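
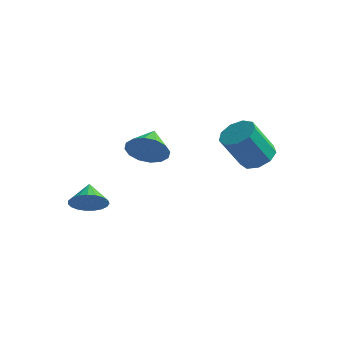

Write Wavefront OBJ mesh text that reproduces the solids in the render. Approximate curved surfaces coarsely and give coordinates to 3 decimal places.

v 1.431 4.171 1.585
v 2.187 4.245 1.967
v 1.444 3.704 3.538
v 0.689 3.629 3.155
v 1.896 4.747 2.003
v 1.153 4.206 3.574
v 1.387 4.979 1.842
v 0.645 4.438 3.413
v 0.9 4.833 1.562
v 0.157 4.292 3.132
v 0.661 4.377 1.291
v -0.082 3.836 2.862
v 0.782 3.825 1.158
v 0.04 3.283 2.729
v 1.208 3.434 1.225
v 0.465 2.892 2.796
v 1.738 3.388 1.46
v 0.995 2.846 3.03
v 2.124 3.708 1.753
v 1.382 3.167 3.324
v -2.866 2.65 1.826
v -2.383 2.98 1.053
v -3.074 3.91 2.234
v -2.862 2.95 0.903
v -3.341 2.839 1.002
v -3.694 2.678 1.321
v -3.825 2.509 1.775
v -3.699 2.378 2.243
v -3.35 2.32 2.6
v -2.871 2.351 2.749
v -2.392 2.461 2.65
v -2.039 2.623 2.331
v -1.908 2.791 1.877
v -2.034 2.922 1.409
v -3.804 -1.146 0.755
v -3.375 -1.354 1.435
v -4.156 -0.274 1.245
v -3.145 -1.163 1.261
v -3.03 -0.97 0.999
v -3.048 -0.806 0.696
v -3.197 -0.702 0.402
v -3.451 -0.674 0.17
v -3.766 -0.728 0.039
v -4.087 -0.854 0.032
v -4.359 -1.03 0.149
v -4.535 -1.227 0.372
v -4.585 -1.409 0.661
v -4.499 -1.546 0.966
v -4.294 -1.614 1.234
v -4.003 -1.6 1.42
v -3.678 -1.508 1.491
f 2 1 5
f 2 5 3
f 3 5 6
f 3 6 4
f 5 1 7
f 5 7 6
f 6 7 8
f 6 8 4
f 7 1 9
f 7 9 8
f 8 9 10
f 8 10 4
f 9 1 11
f 9 11 10
f 10 11 12
f 10 12 4
f 11 1 13
f 11 13 12
f 12 13 14
f 12 14 4
f 13 1 15
f 13 15 14
f 14 15 16
f 14 16 4
f 15 1 17
f 15 17 16
f 16 17 18
f 16 18 4
f 17 1 19
f 17 19 18
f 18 19 20
f 18 20 4
f 19 1 2
f 19 2 20
f 20 2 3
f 20 3 4
f 22 21 24
f 22 24 23
f 24 21 25
f 24 25 23
f 25 21 26
f 25 26 23
f 26 21 27
f 26 27 23
f 27 21 28
f 27 28 23
f 28 21 29
f 28 29 23
f 29 21 30
f 29 30 23
f 30 21 31
f 30 31 23
f 31 21 32
f 31 32 23
f 32 21 33
f 32 33 23
f 33 21 34
f 33 34 23
f 34 21 22
f 34 22 23
f 36 35 38
f 36 38 37
f 38 35 39
f 38 39 37
f 39 35 40
f 39 40 37
f 40 35 41
f 40 41 37
f 41 35 42
f 41 42 37
f 42 35 43
f 42 43 37
f 43 35 44
f 43 44 37
f 44 35 45
f 44 45 37
f 45 35 46
f 45 46 37
f 46 35 47
f 46 47 37
f 47 35 48
f 47 48 37
f 48 35 49
f 48 49 37
f 49 35 50
f 49 50 37
f 50 35 51
f 50 51 37
f 51 35 36
f 51 36 37



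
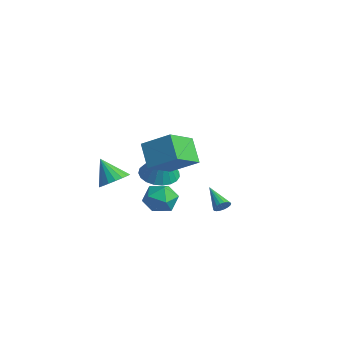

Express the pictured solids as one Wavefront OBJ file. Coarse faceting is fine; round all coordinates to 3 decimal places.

v 0.345 3.249 -3.158
v 0.61 3.211 -2.724
v -0.985 3.271 -2.342
v 0.595 3.435 -2.754
v 0.531 3.623 -2.864
v 0.429 3.737 -3.033
v 0.311 3.754 -3.226
v 0.2 3.671 -3.405
v 0.117 3.505 -3.536
v 0.079 3.288 -3.592
v 0.094 3.064 -3.561
v 0.159 2.876 -3.451
v 0.26 2.762 -3.283
v 0.378 2.745 -3.09
v 0.49 2.828 -2.91
v 0.573 2.994 -2.78
v 1.852 -1.074 2.882
v 2.472 -2.67 3.796
v 3.002 -0.118 3.773
v 3.621 -1.714 4.686
v 2.919 -1.306 1.754
v 3.538 -2.902 2.667
v 4.068 -0.35 2.644
v 4.688 -1.946 3.558
v 0.078 -0.326 0.083
v 1.067 -0.223 -0.252
v 0.762 -0.414 2.077
v 0.948 0.193 -0.193
v 0.678 0.519 -0.086
v 0.304 0.699 0.05
v -0.109 0.701 0.192
v -0.49 0.526 0.315
v -0.772 0.204 0.398
v -0.908 -0.21 0.426
v -0.873 -0.644 0.395
v -0.674 -1.023 0.31
v -0.345 -1.282 0.186
v 0.057 -1.375 0.044
v 0.463 -1.287 -0.091
v 0.802 -1.033 -0.197
v 1.016 -0.657 -0.254
v 1.217 -0.266 -2.084
v 1.502 -0.735 -1.237
v -0.342 -0.345 -1.603
v -0.057 -0.814 -0.756
v 0.177 0.157 -0.897
v 1.141 0.206 -1.195
v 0.019 -1.286 -1.645
v 0.983 -1.237 -1.943
v 0.762 -1.366 -0.966
v 0.86 -0.474 -0.504
v 0.3 -0.606 -2.336
v 0.398 0.286 -1.874
v -2.828 -1.327 -1.496
v -2.091 -1.654 -1.074
v -3.732 -1.673 -0.184
v -2.089 -1.262 -0.969
v -2.233 -0.884 -0.969
v -2.495 -0.593 -1.073
v -2.823 -0.448 -1.261
v -3.152 -0.477 -1.495
v -3.417 -0.674 -1.729
v -3.565 -1 -1.918
v -3.567 -1.392 -2.022
v -3.423 -1.77 -2.023
v -3.161 -2.061 -1.919
v -2.833 -2.206 -1.731
v -2.504 -2.177 -1.497
v -2.239 -1.98 -1.262
f 2 1 4
f 2 4 3
f 4 1 5
f 4 5 3
f 5 1 6
f 5 6 3
f 6 1 7
f 6 7 3
f 7 1 8
f 7 8 3
f 8 1 9
f 8 9 3
f 9 1 10
f 9 10 3
f 10 1 11
f 10 11 3
f 11 1 12
f 11 12 3
f 12 1 13
f 12 13 3
f 13 1 14
f 13 14 3
f 14 1 15
f 14 15 3
f 15 1 16
f 15 16 3
f 16 1 2
f 16 2 3
f 18 20 17
f 21 18 17
f 17 20 19
f 19 21 17
f 18 24 20
f 22 18 21
f 22 24 18
f 20 24 19
f 23 21 19
f 19 24 23
f 23 22 21
f 24 22 23
f 26 25 28
f 26 28 27
f 28 25 29
f 28 29 27
f 29 25 30
f 29 30 27
f 30 25 31
f 30 31 27
f 31 25 32
f 31 32 27
f 32 25 33
f 32 33 27
f 33 25 34
f 33 34 27
f 34 25 35
f 34 35 27
f 35 25 36
f 35 36 27
f 36 25 37
f 36 37 27
f 37 25 38
f 37 38 27
f 38 25 39
f 38 39 27
f 39 25 40
f 39 40 27
f 40 25 41
f 40 41 27
f 41 25 26
f 41 26 27
f 42 53 47
f 42 47 43
f 42 43 49
f 42 49 52
f 42 52 53
f 43 47 51
f 47 53 46
f 53 52 44
f 52 49 48
f 49 43 50
f 45 51 46
f 45 46 44
f 45 44 48
f 45 48 50
f 45 50 51
f 46 51 47
f 44 46 53
f 48 44 52
f 50 48 49
f 51 50 43
f 55 54 57
f 55 57 56
f 57 54 58
f 57 58 56
f 58 54 59
f 58 59 56
f 59 54 60
f 59 60 56
f 60 54 61
f 60 61 56
f 61 54 62
f 61 62 56
f 62 54 63
f 62 63 56
f 63 54 64
f 63 64 56
f 64 54 65
f 64 65 56
f 65 54 66
f 65 66 56
f 66 54 67
f 66 67 56
f 67 54 68
f 67 68 56
f 68 54 69
f 68 69 56
f 69 54 55
f 69 55 56



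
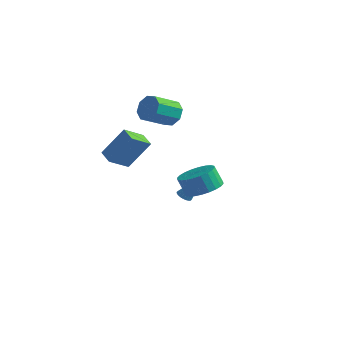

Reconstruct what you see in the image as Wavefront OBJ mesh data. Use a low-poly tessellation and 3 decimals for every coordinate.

v -2.124 2.547 1.493
v -1.348 2.532 2.023
v -1.96 1.059 2.877
v -2.736 1.073 2.347
v -1.875 2.922 2.318
v -2.487 1.449 3.173
v -2.549 3.092 2.129
v -3.16 1.619 2.984
v -2.973 2.943 1.568
v -3.585 1.47 2.423
v -2.9 2.561 0.963
v -3.512 1.088 1.817
v -2.373 2.171 0.667
v -2.985 0.698 1.522
v -1.7 2.001 0.856
v -2.311 0.528 1.711
v -1.275 2.15 1.417
v -1.887 0.677 2.272
v -4.188 -1.408 -0.619
v -3.201 -0.604 1.152
v -3.734 -0.179 -1.429
v -2.748 0.624 0.341
v -3.312 -1.904 -0.881
v -2.326 -1.101 0.889
v -2.859 -0.676 -1.692
v -1.872 0.128 0.079
v -0.561 1.52 -4.327
v -0.12 1.334 -4.501
v 0.361 2.12 -2.633
v -0.113 1.52 -4.571
v -0.175 1.707 -4.603
v -0.296 1.865 -4.594
v -0.457 1.97 -4.543
v -0.633 2.007 -4.46
v -0.799 1.97 -4.357
v -0.929 1.865 -4.249
v -1.003 1.707 -4.153
v -1.009 1.521 -4.083
v -0.948 1.334 -4.051
v -0.827 1.176 -4.061
v -0.666 1.071 -4.111
v -0.489 1.033 -4.194
v -0.323 1.07 -4.298
v -0.194 1.176 -4.405
v 4.07 -3.472 -0.169
v 5.009 -3.83 0.227
v 4.509 -3.927 1.324
v 3.57 -3.568 0.929
v 5.05 -3.415 0.282
v 4.55 -3.511 1.38
v 4.941 -3.008 0.269
v 4.442 -3.104 1.366
v 4.7 -2.671 0.189
v 4.201 -2.768 1.287
v 4.364 -2.457 0.054
v 3.864 -2.553 1.152
v 3.982 -2.397 -0.114
v 3.482 -2.493 0.984
v 3.614 -2.5 -0.291
v 3.114 -2.597 0.807
v 3.315 -2.752 -0.449
v 2.815 -2.849 0.649
v 3.131 -3.113 -0.564
v 2.631 -3.21 0.533
v 3.09 -3.529 -0.62
v 2.59 -3.625 0.478
v 3.198 -3.936 -0.606
v 2.699 -4.032 0.491
v 3.439 -4.272 -0.527
v 2.94 -4.369 0.571
v 3.776 -4.487 -0.392
v 3.276 -4.583 0.706
v 4.158 -4.547 -0.224
v 3.658 -4.643 0.874
v 4.526 -4.443 -0.047
v 4.026 -4.54 1.051
v 4.825 -4.191 0.111
v 4.325 -4.288 1.209
f 2 1 5
f 2 5 3
f 3 5 6
f 3 6 4
f 5 1 7
f 5 7 6
f 6 7 8
f 6 8 4
f 7 1 9
f 7 9 8
f 8 9 10
f 8 10 4
f 9 1 11
f 9 11 10
f 10 11 12
f 10 12 4
f 11 1 13
f 11 13 12
f 12 13 14
f 12 14 4
f 13 1 15
f 13 15 14
f 14 15 16
f 14 16 4
f 15 1 17
f 15 17 16
f 16 17 18
f 16 18 4
f 17 1 2
f 17 2 18
f 18 2 3
f 18 3 4
f 20 22 19
f 23 20 19
f 19 22 21
f 21 23 19
f 20 26 22
f 24 20 23
f 24 26 20
f 22 26 21
f 25 23 21
f 21 26 25
f 25 24 23
f 26 24 25
f 28 27 30
f 28 30 29
f 30 27 31
f 30 31 29
f 31 27 32
f 31 32 29
f 32 27 33
f 32 33 29
f 33 27 34
f 33 34 29
f 34 27 35
f 34 35 29
f 35 27 36
f 35 36 29
f 36 27 37
f 36 37 29
f 37 27 38
f 37 38 29
f 38 27 39
f 38 39 29
f 39 27 40
f 39 40 29
f 40 27 41
f 40 41 29
f 41 27 42
f 41 42 29
f 42 27 43
f 42 43 29
f 43 27 44
f 43 44 29
f 44 27 28
f 44 28 29
f 46 45 49
f 46 49 47
f 47 49 50
f 47 50 48
f 49 45 51
f 49 51 50
f 50 51 52
f 50 52 48
f 51 45 53
f 51 53 52
f 52 53 54
f 52 54 48
f 53 45 55
f 53 55 54
f 54 55 56
f 54 56 48
f 55 45 57
f 55 57 56
f 56 57 58
f 56 58 48
f 57 45 59
f 57 59 58
f 58 59 60
f 58 60 48
f 59 45 61
f 59 61 60
f 60 61 62
f 60 62 48
f 61 45 63
f 61 63 62
f 62 63 64
f 62 64 48
f 63 45 65
f 63 65 64
f 64 65 66
f 64 66 48
f 65 45 67
f 65 67 66
f 66 67 68
f 66 68 48
f 67 45 69
f 67 69 68
f 68 69 70
f 68 70 48
f 69 45 71
f 69 71 70
f 70 71 72
f 70 72 48
f 71 45 73
f 71 73 72
f 72 73 74
f 72 74 48
f 73 45 75
f 73 75 74
f 74 75 76
f 74 76 48
f 75 45 77
f 75 77 76
f 76 77 78
f 76 78 48
f 77 45 46
f 77 46 78
f 78 46 47
f 78 47 48



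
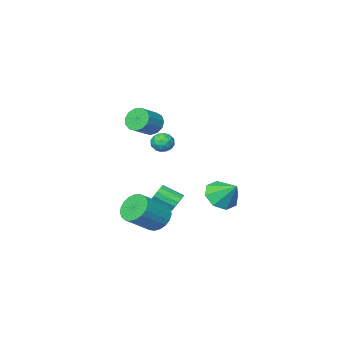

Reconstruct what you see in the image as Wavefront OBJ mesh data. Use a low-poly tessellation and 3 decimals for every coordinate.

v 0.501 0.127 -3.097
v 0.994 0.565 -3.767
v 2.493 0.611 -2.633
v 1.999 0.173 -1.963
v 0.837 0.865 -3.572
v 2.336 0.911 -2.438
v 0.622 1.038 -3.295
v 2.121 1.084 -2.161
v 0.386 1.053 -2.984
v 1.885 1.099 -1.849
v 0.17 0.908 -2.692
v 1.669 0.954 -1.558
v 0.011 0.628 -2.471
v 1.51 0.674 -1.336
v -0.063 0.261 -2.357
v 1.435 0.308 -1.223
v -0.04 -0.129 -2.372
v 1.458 -0.082 -1.238
v 0.077 -0.474 -2.512
v 1.575 -0.428 -1.378
v 0.267 -0.716 -2.753
v 1.765 -0.67 -1.619
v 0.497 -0.812 -3.054
v 1.996 -0.766 -1.92
v 0.728 -0.746 -3.362
v 2.227 -0.699 -2.228
v 0.92 -0.529 -3.624
v 2.419 -0.482 -2.49
v 1.039 -0.198 -3.796
v 2.538 -0.152 -2.661
v 1.066 0.189 -3.846
v 2.564 0.235 -2.712
v 0.224 1.063 2.17
v 0.788 1.106 2.515
v 0.172 0.014 2.385
v 0.736 0.057 2.73
v 0.184 0.341 2.961
v 0.216 0.989 2.829
v 0.744 0.131 2.071
v 0.776 0.779 1.939
v 1.109 0.53 2.454
v 0.764 0.66 3.004
v 0.196 0.46 1.896
v -0.149 0.59 2.446
v 0.51 1.176 2.324
v 0.45 -0.056 2.576
v 0.125 0.11 2.712
v 0.457 0.136 2.915
v 0.174 1.108 2.508
v 0.506 1.133 2.711
v 0.151 0.683 2.973
v 0.454 -0.013 2.189
v 0.786 0.012 2.392
v 0.503 0.984 1.985
v 0.835 1.01 2.188
v 0.809 0.437 1.927
v 1.031 0.863 2.49
v 1.001 0.247 2.617
v 1.005 0.29 2.23
v 1.024 0.671 2.152
v 0.828 0.939 2.814
v 0.797 0.323 2.94
v 0.473 0.49 3.076
v 0.492 0.871 2.998
v 1.017 0.601 2.778
v 0.163 0.797 1.96
v 0.132 0.181 2.086
v 0.468 0.249 1.902
v 0.487 0.63 1.824
v -0.041 0.873 2.283
v -0.071 0.257 2.41
v -0.064 0.449 2.748
v -0.045 0.83 2.67
v -0.057 0.519 2.122
v 0.493 -0.407 3.461
v 0.785 -0.091 2.835
v 1.879 0.203 3.492
v 1.587 -0.113 4.119
v 0.577 0.222 3.041
v 1.671 0.515 3.699
v 0.342 0.334 3.382
v 1.437 0.627 4.039
v 0.155 0.212 3.747
v 1.25 0.505 4.405
v 0.076 -0.107 4.022
v 1.17 0.186 4.679
v 0.129 -0.521 4.118
v 1.223 -0.228 4.776
v 0.297 -0.899 4.006
v 1.391 -0.605 4.664
v 0.528 -1.12 3.721
v 1.622 -0.827 4.379
v 0.747 -1.115 3.354
v 1.841 -0.822 4.011
v 0.886 -0.885 3.02
v 1.98 -0.592 3.678
v 0.9 -0.503 2.827
v 1.994 -0.21 3.484
v -2.363 1.773 -1.607
v -1.508 2.23 -1.956
v -2.537 2.887 -0.573
v -2.157 2.477 -2.33
v -2.926 2.312 -2.281
v -3.365 1.831 -1.838
v -3.218 1.316 -1.259
v -2.57 1.069 -0.884
v -1.8 1.235 -0.933
v -1.361 1.716 -1.377
v -1.251 -0.598 -2.78
v -0.96 -0.149 -2.488
v -0.218 -1.032 -1.868
v -0.509 -1.482 -2.16
v -1.228 -0.235 -2.291
v -0.486 -1.118 -1.67
v -1.503 -0.436 -2.249
v -0.761 -1.32 -1.628
v -1.698 -0.689 -2.375
v -0.956 -1.573 -1.755
v -1.751 -0.913 -2.631
v -1.009 -1.797 -2.01
v -1.646 -1.037 -2.933
v -0.904 -1.921 -2.313
v -1.415 -1.022 -3.187
v -0.673 -1.905 -2.567
v -1.132 -0.872 -3.312
v -0.39 -1.755 -2.692
v -0.887 -0.635 -3.268
v -0.145 -1.519 -2.648
v -0.757 -0.387 -3.069
v -0.015 -1.27 -2.449
v -0.784 -0.205 -2.779
v -0.043 -1.089 -2.158
f 2 1 5
f 2 5 3
f 3 5 6
f 3 6 4
f 5 1 7
f 5 7 6
f 6 7 8
f 6 8 4
f 7 1 9
f 7 9 8
f 8 9 10
f 8 10 4
f 9 1 11
f 9 11 10
f 10 11 12
f 10 12 4
f 11 1 13
f 11 13 12
f 12 13 14
f 12 14 4
f 13 1 15
f 13 15 14
f 14 15 16
f 14 16 4
f 15 1 17
f 15 17 16
f 16 17 18
f 16 18 4
f 17 1 19
f 17 19 18
f 18 19 20
f 18 20 4
f 19 1 21
f 19 21 20
f 20 21 22
f 20 22 4
f 21 1 23
f 21 23 22
f 22 23 24
f 22 24 4
f 23 1 25
f 23 25 24
f 24 25 26
f 24 26 4
f 25 1 27
f 25 27 26
f 26 27 28
f 26 28 4
f 27 1 29
f 27 29 28
f 28 29 30
f 28 30 4
f 29 1 31
f 29 31 30
f 30 31 32
f 30 32 4
f 31 1 2
f 31 2 32
f 32 2 3
f 32 3 4
f 33 70 49
f 70 44 73
f 49 73 38
f 70 73 49
f 33 49 45
f 49 38 50
f 45 50 34
f 49 50 45
f 33 45 54
f 45 34 55
f 54 55 40
f 45 55 54
f 33 54 66
f 54 40 69
f 66 69 43
f 54 69 66
f 33 66 70
f 66 43 74
f 70 74 44
f 66 74 70
f 34 50 61
f 50 38 64
f 61 64 42
f 50 64 61
f 38 73 51
f 73 44 72
f 51 72 37
f 73 72 51
f 44 74 71
f 74 43 67
f 71 67 35
f 74 67 71
f 43 69 68
f 69 40 56
f 68 56 39
f 69 56 68
f 40 55 60
f 55 34 57
f 60 57 41
f 55 57 60
f 36 62 48
f 62 42 63
f 48 63 37
f 62 63 48
f 36 48 46
f 48 37 47
f 46 47 35
f 48 47 46
f 36 46 53
f 46 35 52
f 53 52 39
f 46 52 53
f 36 53 58
f 53 39 59
f 58 59 41
f 53 59 58
f 36 58 62
f 58 41 65
f 62 65 42
f 58 65 62
f 37 63 51
f 63 42 64
f 51 64 38
f 63 64 51
f 35 47 71
f 47 37 72
f 71 72 44
f 47 72 71
f 39 52 68
f 52 35 67
f 68 67 43
f 52 67 68
f 41 59 60
f 59 39 56
f 60 56 40
f 59 56 60
f 42 65 61
f 65 41 57
f 61 57 34
f 65 57 61
f 76 75 79
f 76 79 77
f 77 79 80
f 77 80 78
f 79 75 81
f 79 81 80
f 80 81 82
f 80 82 78
f 81 75 83
f 81 83 82
f 82 83 84
f 82 84 78
f 83 75 85
f 83 85 84
f 84 85 86
f 84 86 78
f 85 75 87
f 85 87 86
f 86 87 88
f 86 88 78
f 87 75 89
f 87 89 88
f 88 89 90
f 88 90 78
f 89 75 91
f 89 91 90
f 90 91 92
f 90 92 78
f 91 75 93
f 91 93 92
f 92 93 94
f 92 94 78
f 93 75 95
f 93 95 94
f 94 95 96
f 94 96 78
f 95 75 97
f 95 97 96
f 96 97 98
f 96 98 78
f 97 75 76
f 97 76 98
f 98 76 77
f 98 77 78
f 100 99 102
f 100 102 101
f 102 99 103
f 102 103 101
f 103 99 104
f 103 104 101
f 104 99 105
f 104 105 101
f 105 99 106
f 105 106 101
f 106 99 107
f 106 107 101
f 107 99 108
f 107 108 101
f 108 99 100
f 108 100 101
f 110 109 113
f 110 113 111
f 111 113 114
f 111 114 112
f 113 109 115
f 113 115 114
f 114 115 116
f 114 116 112
f 115 109 117
f 115 117 116
f 116 117 118
f 116 118 112
f 117 109 119
f 117 119 118
f 118 119 120
f 118 120 112
f 119 109 121
f 119 121 120
f 120 121 122
f 120 122 112
f 121 109 123
f 121 123 122
f 122 123 124
f 122 124 112
f 123 109 125
f 123 125 124
f 124 125 126
f 124 126 112
f 125 109 127
f 125 127 126
f 126 127 128
f 126 128 112
f 127 109 129
f 127 129 128
f 128 129 130
f 128 130 112
f 129 109 131
f 129 131 130
f 130 131 132
f 130 132 112
f 131 109 110
f 131 110 132
f 132 110 111
f 132 111 112



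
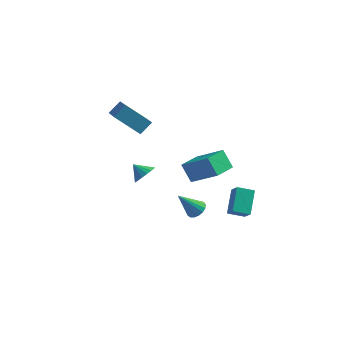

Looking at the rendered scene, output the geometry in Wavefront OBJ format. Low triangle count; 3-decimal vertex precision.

v -3.031 1.063 2.356
v -2.222 -0.421 3.179
v -4.605 0.929 3.662
v -3.797 -0.556 4.484
v -2.523 1.716 3.036
v -1.715 0.231 3.858
v -4.098 1.581 4.341
v -3.289 0.097 5.164
v 0.99 -2.931 2.928
v 2.671 -3.389 4.205
v 1.517 -1.54 2.734
v 3.198 -1.999 4.01
v 1.682 -3.341 1.87
v 3.363 -3.8 3.146
v 2.209 -1.951 1.675
v 3.89 -2.409 2.952
v 3.141 0.813 -3.651
v 3.036 2.231 -2.53
v 2.646 1.407 -4.447
v 2.541 2.824 -3.327
v 4.159 1.176 -4.013
v 4.054 2.593 -2.893
v 3.664 1.769 -4.81
v 3.559 3.187 -3.689
v -3.149 3.374 -3.581
v -2.677 3.192 -2.91
v -3.991 3.626 -2.919
v -2.609 3.583 -2.973
v -2.664 3.927 -3.174
v -2.831 4.144 -3.469
v -3.071 4.184 -3.789
v -3.328 4.039 -4.062
v -3.545 3.742 -4.224
v -3.671 3.36 -4.239
v -3.677 2.982 -4.103
v -3.562 2.693 -3.848
v -3.353 2.561 -3.531
v -3.097 2.615 -3.226
v -2.853 2.842 -3.002
v 1.273 -0.644 -2.772
v 1.785 -1.068 -2.588
v 0.287 -1.196 -1.308
v 1.857 -0.786 -2.433
v 1.795 -0.471 -2.356
v 1.614 -0.195 -2.373
v 1.355 -0.023 -2.483
v 1.077 0.008 -2.658
v 0.844 -0.111 -2.86
v 0.709 -0.351 -3.042
v 0.704 -0.659 -3.162
v 0.829 -0.963 -3.192
v 1.055 -1.194 -3.127
v 1.332 -1.299 -2.98
v 1.595 -1.254 -2.786
f 2 4 1
f 5 2 1
f 1 4 3
f 3 5 1
f 2 8 4
f 6 2 5
f 6 8 2
f 4 8 3
f 7 5 3
f 3 8 7
f 7 6 5
f 8 6 7
f 10 12 9
f 13 10 9
f 9 12 11
f 11 13 9
f 10 16 12
f 14 10 13
f 14 16 10
f 12 16 11
f 15 13 11
f 11 16 15
f 15 14 13
f 16 14 15
f 18 20 17
f 21 18 17
f 17 20 19
f 19 21 17
f 18 24 20
f 22 18 21
f 22 24 18
f 20 24 19
f 23 21 19
f 19 24 23
f 23 22 21
f 24 22 23
f 26 25 28
f 26 28 27
f 28 25 29
f 28 29 27
f 29 25 30
f 29 30 27
f 30 25 31
f 30 31 27
f 31 25 32
f 31 32 27
f 32 25 33
f 32 33 27
f 33 25 34
f 33 34 27
f 34 25 35
f 34 35 27
f 35 25 36
f 35 36 27
f 36 25 37
f 36 37 27
f 37 25 38
f 37 38 27
f 38 25 39
f 38 39 27
f 39 25 26
f 39 26 27
f 41 40 43
f 41 43 42
f 43 40 44
f 43 44 42
f 44 40 45
f 44 45 42
f 45 40 46
f 45 46 42
f 46 40 47
f 46 47 42
f 47 40 48
f 47 48 42
f 48 40 49
f 48 49 42
f 49 40 50
f 49 50 42
f 50 40 51
f 50 51 42
f 51 40 52
f 51 52 42
f 52 40 53
f 52 53 42
f 53 40 54
f 53 54 42
f 54 40 41
f 54 41 42



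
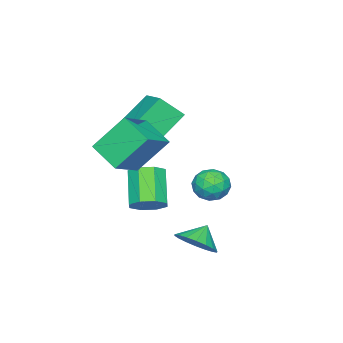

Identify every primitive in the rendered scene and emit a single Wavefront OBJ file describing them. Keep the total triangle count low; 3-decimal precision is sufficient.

v 3.507 2.16 -0.982
v 4.204 2.158 -0.292
v 2.773 2.26 -0.238
v 4.164 2.581 -0.388
v 3.994 2.921 -0.602
v 3.728 3.111 -0.891
v 3.418 3.112 -1.197
v 3.126 2.925 -1.461
v 2.909 2.586 -1.63
v 2.811 2.163 -1.671
v 2.851 1.74 -1.575
v 3.021 1.399 -1.361
v 3.287 1.21 -1.073
v 3.597 1.209 -0.766
v 3.889 1.396 -0.502
v 4.106 1.734 -0.333
v 1.872 -1.158 -0.513
v 2.537 -1.14 0.032
v 1.453 -1.904 1.379
v 0.788 -1.922 0.833
v 2.177 -0.589 0.055
v 1.093 -1.353 1.402
v 1.639 -0.372 -0.255
v 0.555 -1.135 1.092
v 1.237 -0.615 -0.716
v 0.153 -1.379 0.63
v 1.207 -1.176 -1.059
v 0.123 -1.94 0.288
v 1.567 -1.727 -1.082
v 0.483 -2.491 0.265
v 2.105 -1.945 -0.772
v 1.021 -2.708 0.575
v 2.507 -1.701 -0.31
v 1.423 -2.465 1.036
v -1.255 -2.005 3.588
v -0.68 -2.862 4.564
v -0.183 -0.646 4.151
v 0.392 -1.503 5.126
v 0.228 -2.597 2.194
v 0.803 -3.454 3.169
v 1.3 -1.238 2.756
v 1.875 -2.095 3.732
v -1.153 0.527 -1.032
v -0.515 0.537 -0.392
v -1.925 -0.437 -0.248
v -1.287 -0.427 0.392
v -1.804 0.302 0.258
v -1.327 0.898 -0.226
v -1.113 -0.798 -0.414
v -0.636 -0.202 -0.898
v -0.49 -0.282 -0.01
v -0.917 0.398 0.406
v -1.523 -0.298 -1.046
v -1.95 0.382 -0.63
v -0.766 0.617 -0.781
v -1.674 -0.517 0.141
v -1.978 -0.088 0.062
v -1.603 -0.082 0.439
v -1.243 0.829 -0.683
v -0.868 0.835 -0.307
v -1.626 0.697 0.075
v -1.572 -0.735 -0.333
v -1.197 -0.729 0.043
v -0.837 0.182 -1.079
v -0.462 0.188 -0.702
v -0.814 -0.597 -0.715
v -0.376 0.141 -0.18
v -0.83 -0.426 0.281
v -0.728 -0.644 -0.193
v -0.448 -0.294 -0.478
v -0.627 0.541 0.064
v -1.081 -0.026 0.525
v -1.385 0.403 0.447
v -1.105 0.753 0.162
v -0.613 0.059 0.289
v -1.359 0.126 -1.165
v -1.813 -0.441 -0.704
v -1.335 -0.653 -0.802
v -1.055 -0.303 -1.087
v -1.61 0.526 -0.921
v -2.064 -0.041 -0.46
v -1.992 0.394 -0.162
v -1.712 0.744 -0.447
v -1.827 0.041 -0.929
v 2.261 0.146 3.757
v 1.866 -1.227 4.476
v 3.814 0.109 4.54
v 3.419 -1.264 5.26
v 3.041 -0.916 2.16
v 2.646 -2.289 2.88
v 4.594 -0.953 2.944
v 4.199 -2.326 3.663
f 2 1 4
f 2 4 3
f 4 1 5
f 4 5 3
f 5 1 6
f 5 6 3
f 6 1 7
f 6 7 3
f 7 1 8
f 7 8 3
f 8 1 9
f 8 9 3
f 9 1 10
f 9 10 3
f 10 1 11
f 10 11 3
f 11 1 12
f 11 12 3
f 12 1 13
f 12 13 3
f 13 1 14
f 13 14 3
f 14 1 15
f 14 15 3
f 15 1 16
f 15 16 3
f 16 1 2
f 16 2 3
f 18 17 21
f 18 21 19
f 19 21 22
f 19 22 20
f 21 17 23
f 21 23 22
f 22 23 24
f 22 24 20
f 23 17 25
f 23 25 24
f 24 25 26
f 24 26 20
f 25 17 27
f 25 27 26
f 26 27 28
f 26 28 20
f 27 17 29
f 27 29 28
f 28 29 30
f 28 30 20
f 29 17 31
f 29 31 30
f 30 31 32
f 30 32 20
f 31 17 33
f 31 33 32
f 32 33 34
f 32 34 20
f 33 17 18
f 33 18 34
f 34 18 19
f 34 19 20
f 36 38 35
f 39 36 35
f 35 38 37
f 37 39 35
f 36 42 38
f 40 36 39
f 40 42 36
f 38 42 37
f 41 39 37
f 37 42 41
f 41 40 39
f 42 40 41
f 43 80 59
f 80 54 83
f 59 83 48
f 80 83 59
f 43 59 55
f 59 48 60
f 55 60 44
f 59 60 55
f 43 55 64
f 55 44 65
f 64 65 50
f 55 65 64
f 43 64 76
f 64 50 79
f 76 79 53
f 64 79 76
f 43 76 80
f 76 53 84
f 80 84 54
f 76 84 80
f 44 60 71
f 60 48 74
f 71 74 52
f 60 74 71
f 48 83 61
f 83 54 82
f 61 82 47
f 83 82 61
f 54 84 81
f 84 53 77
f 81 77 45
f 84 77 81
f 53 79 78
f 79 50 66
f 78 66 49
f 79 66 78
f 50 65 70
f 65 44 67
f 70 67 51
f 65 67 70
f 46 72 58
f 72 52 73
f 58 73 47
f 72 73 58
f 46 58 56
f 58 47 57
f 56 57 45
f 58 57 56
f 46 56 63
f 56 45 62
f 63 62 49
f 56 62 63
f 46 63 68
f 63 49 69
f 68 69 51
f 63 69 68
f 46 68 72
f 68 51 75
f 72 75 52
f 68 75 72
f 47 73 61
f 73 52 74
f 61 74 48
f 73 74 61
f 45 57 81
f 57 47 82
f 81 82 54
f 57 82 81
f 49 62 78
f 62 45 77
f 78 77 53
f 62 77 78
f 51 69 70
f 69 49 66
f 70 66 50
f 69 66 70
f 52 75 71
f 75 51 67
f 71 67 44
f 75 67 71
f 86 88 85
f 89 86 85
f 85 88 87
f 87 89 85
f 86 92 88
f 90 86 89
f 90 92 86
f 88 92 87
f 91 89 87
f 87 92 91
f 91 90 89
f 92 90 91



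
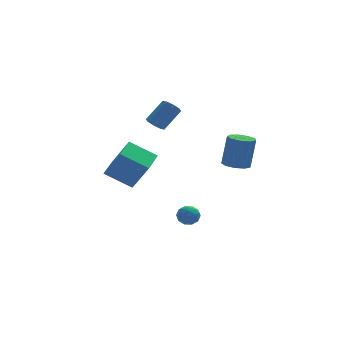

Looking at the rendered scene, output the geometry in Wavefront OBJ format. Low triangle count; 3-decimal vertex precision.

v 0.581 -3.589 2.192
v 1.25 -4.02 2.11
v 1.608 -3.822 4.007
v 0.939 -3.391 4.088
v 1.359 -3.489 2.034
v 1.717 -3.291 3.931
v 1.103 -3.005 2.032
v 1.462 -2.807 3.928
v 0.604 -2.794 2.104
v 0.962 -2.596 4.001
v 0.093 -2.955 2.218
v 0.452 -2.757 4.114
v -0.189 -3.413 2.319
v 0.169 -3.215 4.215
v -0.111 -3.953 2.361
v 0.247 -3.755 4.257
v 0.29 -4.323 2.323
v 0.649 -4.125 4.22
v 0.828 -4.349 2.225
v 1.187 -4.151 4.121
v -1.693 -0.827 -2.161
v -1.012 -1.004 -2.181
v -1.948 -1.736 -2.799
v -1.267 -1.913 -2.819
v -1.626 -1.963 -2.215
v -1.469 -1.401 -1.821
v -1.491 -1.339 -3.159
v -1.334 -0.777 -2.765
v -0.887 -1.32 -2.798
v -0.97 -1.706 -2.214
v -1.99 -1.034 -2.766
v -2.073 -1.42 -2.182
v -1.33 -0.835 -2.115
v -1.63 -1.905 -2.865
v -1.841 -1.934 -2.51
v -1.44 -2.038 -2.522
v -1.599 -1.069 -1.903
v -1.198 -1.173 -1.915
v -1.559 -1.737 -1.935
v -1.762 -1.567 -3.065
v -1.361 -1.671 -3.077
v -1.52 -0.702 -2.458
v -1.119 -0.806 -2.47
v -1.401 -1.003 -3.045
v -0.856 -1.125 -2.489
v -1.006 -1.66 -2.864
v -1.138 -1.323 -3.064
v -1.046 -0.992 -2.833
v -0.905 -1.352 -2.146
v -1.055 -1.887 -2.521
v -1.266 -1.916 -2.166
v -1.174 -1.586 -1.935
v -0.832 -1.538 -2.509
v -1.905 -0.853 -2.459
v -2.055 -1.388 -2.834
v -1.786 -1.154 -3.045
v -1.694 -0.824 -2.814
v -1.954 -1.08 -2.116
v -2.104 -1.615 -2.491
v -1.914 -1.748 -2.147
v -1.822 -1.417 -1.916
v -2.128 -1.202 -2.471
v -3.722 2.731 -1.957
v -5.238 3.444 -0.979
v -2.85 4.265 -1.725
v -4.366 4.978 -0.747
v -2.914 2.002 -0.173
v -4.43 2.715 0.805
v -2.042 3.536 0.059
v -3.558 4.249 1.037
v -2.231 3.36 2.659
v -1.868 3.599 2.189
v -0.746 4.139 3.332
v -1.109 3.9 3.801
v -2.195 3.923 2.357
v -1.073 4.463 3.499
v -2.543 3.917 2.702
v -1.421 4.457 3.844
v -2.708 3.585 3.021
v -1.586 4.125 4.164
v -2.594 3.121 3.128
v -1.472 3.661 4.271
v -2.267 2.797 2.961
v -1.145 3.337 4.103
v -1.919 2.803 2.616
v -0.797 3.343 3.758
v -1.754 3.135 2.296
v -0.632 3.675 3.439
f 2 1 5
f 2 5 3
f 3 5 6
f 3 6 4
f 5 1 7
f 5 7 6
f 6 7 8
f 6 8 4
f 7 1 9
f 7 9 8
f 8 9 10
f 8 10 4
f 9 1 11
f 9 11 10
f 10 11 12
f 10 12 4
f 11 1 13
f 11 13 12
f 12 13 14
f 12 14 4
f 13 1 15
f 13 15 14
f 14 15 16
f 14 16 4
f 15 1 17
f 15 17 16
f 16 17 18
f 16 18 4
f 17 1 19
f 17 19 18
f 18 19 20
f 18 20 4
f 19 1 2
f 19 2 20
f 20 2 3
f 20 3 4
f 21 58 37
f 58 32 61
f 37 61 26
f 58 61 37
f 21 37 33
f 37 26 38
f 33 38 22
f 37 38 33
f 21 33 42
f 33 22 43
f 42 43 28
f 33 43 42
f 21 42 54
f 42 28 57
f 54 57 31
f 42 57 54
f 21 54 58
f 54 31 62
f 58 62 32
f 54 62 58
f 22 38 49
f 38 26 52
f 49 52 30
f 38 52 49
f 26 61 39
f 61 32 60
f 39 60 25
f 61 60 39
f 32 62 59
f 62 31 55
f 59 55 23
f 62 55 59
f 31 57 56
f 57 28 44
f 56 44 27
f 57 44 56
f 28 43 48
f 43 22 45
f 48 45 29
f 43 45 48
f 24 50 36
f 50 30 51
f 36 51 25
f 50 51 36
f 24 36 34
f 36 25 35
f 34 35 23
f 36 35 34
f 24 34 41
f 34 23 40
f 41 40 27
f 34 40 41
f 24 41 46
f 41 27 47
f 46 47 29
f 41 47 46
f 24 46 50
f 46 29 53
f 50 53 30
f 46 53 50
f 25 51 39
f 51 30 52
f 39 52 26
f 51 52 39
f 23 35 59
f 35 25 60
f 59 60 32
f 35 60 59
f 27 40 56
f 40 23 55
f 56 55 31
f 40 55 56
f 29 47 48
f 47 27 44
f 48 44 28
f 47 44 48
f 30 53 49
f 53 29 45
f 49 45 22
f 53 45 49
f 64 66 63
f 67 64 63
f 63 66 65
f 65 67 63
f 64 70 66
f 68 64 67
f 68 70 64
f 66 70 65
f 69 67 65
f 65 70 69
f 69 68 67
f 70 68 69
f 72 71 75
f 72 75 73
f 73 75 76
f 73 76 74
f 75 71 77
f 75 77 76
f 76 77 78
f 76 78 74
f 77 71 79
f 77 79 78
f 78 79 80
f 78 80 74
f 79 71 81
f 79 81 80
f 80 81 82
f 80 82 74
f 81 71 83
f 81 83 82
f 82 83 84
f 82 84 74
f 83 71 85
f 83 85 84
f 84 85 86
f 84 86 74
f 85 71 87
f 85 87 86
f 86 87 88
f 86 88 74
f 87 71 72
f 87 72 88
f 88 72 73
f 88 73 74



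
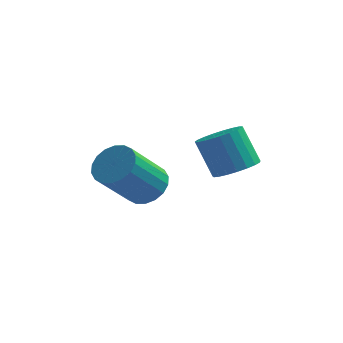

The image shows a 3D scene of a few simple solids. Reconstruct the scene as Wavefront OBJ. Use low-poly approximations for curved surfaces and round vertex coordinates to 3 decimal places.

v 1.216 -0.022 -2.819
v 1.78 0.568 -2.744
v 1.129 1.032 -1.487
v 0.564 0.442 -1.561
v 1.538 0.724 -2.927
v 0.887 1.188 -1.67
v 1.24 0.751 -3.091
v 0.589 1.215 -1.834
v 0.938 0.644 -3.208
v 0.287 1.108 -1.951
v 0.684 0.422 -3.258
v 0.033 0.886 -2.001
v 0.522 0.123 -3.232
v -0.129 0.587 -1.974
v 0.48 -0.201 -3.134
v -0.171 0.263 -1.877
v 0.565 -0.494 -2.982
v -0.086 -0.03 -1.724
v 0.763 -0.705 -2.801
v 0.111 -0.241 -1.544
v 1.038 -0.799 -2.624
v 0.387 -0.335 -1.367
v 1.345 -0.758 -2.48
v 0.693 -0.294 -1.223
v 1.629 -0.59 -2.395
v 0.978 -0.126 -1.138
v 1.842 -0.323 -2.383
v 1.19 0.141 -1.126
v 1.946 -0.005 -2.446
v 1.295 0.459 -1.189
v 1.924 0.31 -2.574
v 1.273 0.774 -1.317
v -1.757 0.348 -4.131
v -1.235 0.716 -3.586
v -2.101 -0.279 -2.084
v -2.623 -0.648 -2.629
v -1.524 0.952 -3.597
v -2.39 -0.043 -2.094
v -1.86 1.069 -3.713
v -2.726 0.073 -2.21
v -2.175 1.043 -3.912
v -3.041 0.047 -2.409
v -2.408 0.879 -4.155
v -3.274 -0.117 -2.652
v -2.511 0.61 -4.393
v -3.377 -0.386 -2.89
v -2.465 0.289 -4.579
v -3.332 -0.707 -3.076
v -2.279 -0.021 -4.676
v -3.145 -1.016 -3.174
v -1.99 -0.257 -4.666
v -2.856 -1.252 -3.163
v -1.654 -0.373 -4.55
v -2.52 -1.369 -3.047
v -1.339 -0.347 -4.351
v -2.205 -1.343 -2.848
v -1.106 -0.183 -4.108
v -1.972 -1.179 -2.605
v -1.003 0.086 -3.87
v -1.869 -0.91 -2.367
v -1.048 0.407 -3.684
v -1.915 -0.589 -2.181
f 2 1 5
f 2 5 3
f 3 5 6
f 3 6 4
f 5 1 7
f 5 7 6
f 6 7 8
f 6 8 4
f 7 1 9
f 7 9 8
f 8 9 10
f 8 10 4
f 9 1 11
f 9 11 10
f 10 11 12
f 10 12 4
f 11 1 13
f 11 13 12
f 12 13 14
f 12 14 4
f 13 1 15
f 13 15 14
f 14 15 16
f 14 16 4
f 15 1 17
f 15 17 16
f 16 17 18
f 16 18 4
f 17 1 19
f 17 19 18
f 18 19 20
f 18 20 4
f 19 1 21
f 19 21 20
f 20 21 22
f 20 22 4
f 21 1 23
f 21 23 22
f 22 23 24
f 22 24 4
f 23 1 25
f 23 25 24
f 24 25 26
f 24 26 4
f 25 1 27
f 25 27 26
f 26 27 28
f 26 28 4
f 27 1 29
f 27 29 28
f 28 29 30
f 28 30 4
f 29 1 31
f 29 31 30
f 30 31 32
f 30 32 4
f 31 1 2
f 31 2 32
f 32 2 3
f 32 3 4
f 34 33 37
f 34 37 35
f 35 37 38
f 35 38 36
f 37 33 39
f 37 39 38
f 38 39 40
f 38 40 36
f 39 33 41
f 39 41 40
f 40 41 42
f 40 42 36
f 41 33 43
f 41 43 42
f 42 43 44
f 42 44 36
f 43 33 45
f 43 45 44
f 44 45 46
f 44 46 36
f 45 33 47
f 45 47 46
f 46 47 48
f 46 48 36
f 47 33 49
f 47 49 48
f 48 49 50
f 48 50 36
f 49 33 51
f 49 51 50
f 50 51 52
f 50 52 36
f 51 33 53
f 51 53 52
f 52 53 54
f 52 54 36
f 53 33 55
f 53 55 54
f 54 55 56
f 54 56 36
f 55 33 57
f 55 57 56
f 56 57 58
f 56 58 36
f 57 33 59
f 57 59 58
f 58 59 60
f 58 60 36
f 59 33 61
f 59 61 60
f 60 61 62
f 60 62 36
f 61 33 34
f 61 34 62
f 62 34 35
f 62 35 36



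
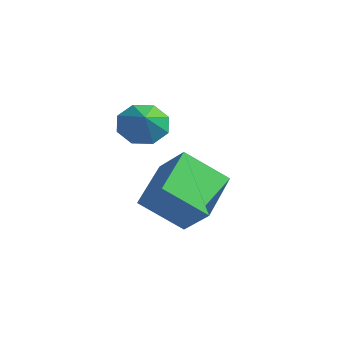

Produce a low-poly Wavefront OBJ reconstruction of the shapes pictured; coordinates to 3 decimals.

v -2.747 0.285 -1.523
v -3.66 1.894 -0.593
v -3.838 0.189 -2.426
v -4.751 1.797 -1.497
v -1.889 1.443 -2.683
v -2.802 3.051 -1.754
v -2.98 1.346 -3.587
v -3.893 2.955 -2.657
v -3.693 0.312 0.901
v -3.1 0.833 0.588
v -2.947 -0.192 1.479
v -3.369 1.062 1.135
v -3.828 0.851 1.544
v -4.208 0.324 1.577
v -4.287 -0.21 1.214
v -4.018 -0.438 0.667
v -3.559 -0.227 0.258
v -3.178 0.299 0.225
f 2 4 1
f 5 2 1
f 1 4 3
f 3 5 1
f 2 8 4
f 6 2 5
f 6 8 2
f 4 8 3
f 7 5 3
f 3 8 7
f 7 6 5
f 8 6 7
f 10 9 12
f 10 12 11
f 12 9 13
f 12 13 11
f 13 9 14
f 13 14 11
f 14 9 15
f 14 15 11
f 15 9 16
f 15 16 11
f 16 9 17
f 16 17 11
f 17 9 18
f 17 18 11
f 18 9 10
f 18 10 11



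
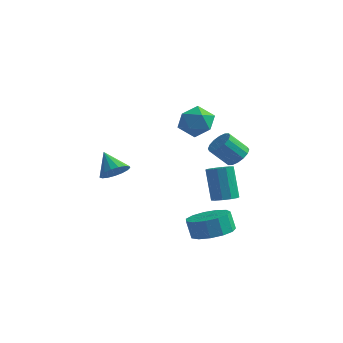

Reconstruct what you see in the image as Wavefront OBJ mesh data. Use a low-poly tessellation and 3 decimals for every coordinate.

v -2.599 0.873 -0.988
v -2.117 1.515 -0.822
v -3.541 1.327 -0.012
v -2.352 1.645 -1.108
v -2.643 1.598 -1.368
v -2.924 1.385 -1.54
v -3.13 1.055 -1.585
v -3.216 0.683 -1.494
v -3.159 0.354 -1.287
v -2.975 0.144 -1.011
v -2.704 0.102 -0.73
v -2.41 0.235 -0.508
v -2.158 0.515 -0.396
v -2.008 0.877 -0.419
v -1.993 1.238 -0.573
v 3.521 -0.105 -3.09
v 4.399 0.506 -2.833
v 4.057 0.576 -1.832
v 3.179 -0.035 -2.09
v 3.957 0.902 -3.012
v 3.615 0.972 -2.011
v 3.376 0.978 -3.216
v 3.034 1.048 -2.215
v 2.842 0.711 -3.38
v 2.5 0.781 -2.379
v 2.523 0.184 -3.452
v 2.181 0.254 -2.451
v 2.521 -0.434 -3.409
v 2.179 -0.364 -2.408
v 2.836 -0.948 -3.265
v 2.494 -0.878 -2.264
v 3.369 -1.194 -3.066
v 3.027 -1.124 -2.065
v 3.95 -1.095 -2.874
v 3.608 -1.024 -1.874
v 4.395 -0.681 -2.751
v 4.053 -0.611 -1.751
v 4.562 -0.084 -2.736
v 4.22 -0.014 -1.735
v 2.899 2.13 -1.954
v 3.555 2.187 -1.746
v 2.956 2.668 0.003
v 2.301 2.61 -0.206
v 3.429 2.567 -1.893
v 2.83 3.048 -0.144
v 3.102 2.78 -2.064
v 2.503 3.261 -0.315
v 2.697 2.744 -2.193
v 2.098 3.225 -0.444
v 2.369 2.474 -2.231
v 1.77 2.955 -0.482
v 2.244 2.072 -2.163
v 1.645 2.553 -0.414
v 2.37 1.692 -2.016
v 1.771 2.173 -0.267
v 2.697 1.479 -1.845
v 2.098 1.96 -0.096
v 3.102 1.515 -1.716
v 2.503 1.996 0.033
v 3.43 1.785 -1.678
v 2.831 2.266 0.071
v 0.065 3.642 1.606
v 0.434 4.212 2.381
v 0.786 2.288 2.259
v 1.155 2.858 3.034
v 0.143 2.678 2.964
v -0.303 3.514 2.56
v 1.523 2.986 2.08
v 1.077 3.822 1.676
v 1.335 3.807 2.674
v 0.482 3.616 3.22
v 0.738 2.884 1.42
v -0.115 2.693 1.966
v 3.247 2.729 0.789
v 3.843 2.583 1.166
v 3.088 2.046 2.149
v 2.493 2.191 1.771
v 3.741 2.924 1.275
v 2.986 2.387 2.257
v 3.507 3.214 1.253
v 2.752 2.677 2.236
v 3.203 3.373 1.107
v 2.449 2.836 2.09
v 2.911 3.359 0.876
v 2.157 2.822 1.858
v 2.709 3.177 0.621
v 1.955 2.64 1.603
v 2.652 2.874 0.411
v 1.897 2.337 1.394
v 2.754 2.533 0.303
v 1.999 1.996 1.285
v 2.988 2.243 0.324
v 2.233 1.706 1.307
v 3.291 2.084 0.47
v 2.537 1.547 1.453
v 3.583 2.098 0.702
v 2.829 1.561 1.684
v 3.785 2.28 0.957
v 3.031 1.743 1.939
f 2 1 4
f 2 4 3
f 4 1 5
f 4 5 3
f 5 1 6
f 5 6 3
f 6 1 7
f 6 7 3
f 7 1 8
f 7 8 3
f 8 1 9
f 8 9 3
f 9 1 10
f 9 10 3
f 10 1 11
f 10 11 3
f 11 1 12
f 11 12 3
f 12 1 13
f 12 13 3
f 13 1 14
f 13 14 3
f 14 1 15
f 14 15 3
f 15 1 2
f 15 2 3
f 17 16 20
f 17 20 18
f 18 20 21
f 18 21 19
f 20 16 22
f 20 22 21
f 21 22 23
f 21 23 19
f 22 16 24
f 22 24 23
f 23 24 25
f 23 25 19
f 24 16 26
f 24 26 25
f 25 26 27
f 25 27 19
f 26 16 28
f 26 28 27
f 27 28 29
f 27 29 19
f 28 16 30
f 28 30 29
f 29 30 31
f 29 31 19
f 30 16 32
f 30 32 31
f 31 32 33
f 31 33 19
f 32 16 34
f 32 34 33
f 33 34 35
f 33 35 19
f 34 16 36
f 34 36 35
f 35 36 37
f 35 37 19
f 36 16 38
f 36 38 37
f 37 38 39
f 37 39 19
f 38 16 17
f 38 17 39
f 39 17 18
f 39 18 19
f 41 40 44
f 41 44 42
f 42 44 45
f 42 45 43
f 44 40 46
f 44 46 45
f 45 46 47
f 45 47 43
f 46 40 48
f 46 48 47
f 47 48 49
f 47 49 43
f 48 40 50
f 48 50 49
f 49 50 51
f 49 51 43
f 50 40 52
f 50 52 51
f 51 52 53
f 51 53 43
f 52 40 54
f 52 54 53
f 53 54 55
f 53 55 43
f 54 40 56
f 54 56 55
f 55 56 57
f 55 57 43
f 56 40 58
f 56 58 57
f 57 58 59
f 57 59 43
f 58 40 60
f 58 60 59
f 59 60 61
f 59 61 43
f 60 40 41
f 60 41 61
f 61 41 42
f 61 42 43
f 62 73 67
f 62 67 63
f 62 63 69
f 62 69 72
f 62 72 73
f 63 67 71
f 67 73 66
f 73 72 64
f 72 69 68
f 69 63 70
f 65 71 66
f 65 66 64
f 65 64 68
f 65 68 70
f 65 70 71
f 66 71 67
f 64 66 73
f 68 64 72
f 70 68 69
f 71 70 63
f 75 74 78
f 75 78 76
f 76 78 79
f 76 79 77
f 78 74 80
f 78 80 79
f 79 80 81
f 79 81 77
f 80 74 82
f 80 82 81
f 81 82 83
f 81 83 77
f 82 74 84
f 82 84 83
f 83 84 85
f 83 85 77
f 84 74 86
f 84 86 85
f 85 86 87
f 85 87 77
f 86 74 88
f 86 88 87
f 87 88 89
f 87 89 77
f 88 74 90
f 88 90 89
f 89 90 91
f 89 91 77
f 90 74 92
f 90 92 91
f 91 92 93
f 91 93 77
f 92 74 94
f 92 94 93
f 93 94 95
f 93 95 77
f 94 74 96
f 94 96 95
f 95 96 97
f 95 97 77
f 96 74 98
f 96 98 97
f 97 98 99
f 97 99 77
f 98 74 75
f 98 75 99
f 99 75 76
f 99 76 77



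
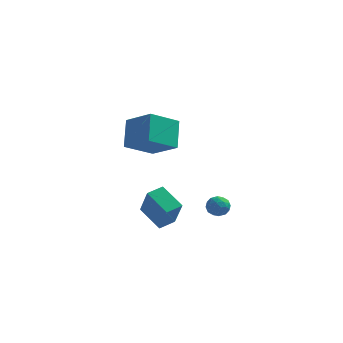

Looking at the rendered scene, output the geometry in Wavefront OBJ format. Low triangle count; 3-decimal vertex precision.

v -3.005 -4.011 2.608
v -1.351 -4.879 3.692
v -3.225 -2.613 4.063
v -1.571 -3.481 5.147
v -1.649 -2.719 1.573
v 0.005 -3.587 2.657
v -1.869 -1.321 3.028
v -0.215 -2.189 4.112
v 1.045 0.369 -4.003
v 1.419 0.522 -3.325
v 1.881 -0.562 -4.255
v 2.255 -0.409 -3.577
v 1.533 -0.726 -3.566
v 1.016 -0.151 -3.411
v 2.284 0.111 -4.169
v 1.767 0.686 -4.014
v 2.185 0.362 -3.428
v 1.721 -0.155 -3.056
v 1.579 0.115 -4.524
v 1.115 -0.402 -4.152
v 1.159 0.527 -3.642
v 2.141 -0.567 -3.938
v 1.717 -0.753 -3.932
v 1.937 -0.664 -3.534
v 0.922 0.132 -3.692
v 1.142 0.221 -3.294
v 1.209 -0.512 -3.436
v 2.158 -0.261 -4.286
v 2.378 -0.172 -3.888
v 1.363 0.624 -4.046
v 1.583 0.713 -3.648
v 2.091 0.472 -4.144
v 1.829 0.523 -3.304
v 2.32 -0.024 -3.453
v 2.337 0.282 -3.8
v 2.033 0.62 -3.709
v 1.556 0.219 -3.085
v 2.047 -0.328 -3.233
v 1.623 -0.515 -3.227
v 1.319 -0.177 -3.135
v 2.006 0.125 -3.146
v 1.253 0.288 -4.347
v 1.744 -0.259 -4.495
v 1.981 0.137 -4.445
v 1.677 0.475 -4.353
v 0.98 -0.016 -4.127
v 1.471 -0.563 -4.276
v 1.267 -0.66 -3.871
v 0.963 -0.322 -3.78
v 1.294 -0.165 -4.434
v -2.381 -2.852 -3.05
v -1.732 -3.743 -1.158
v -1.675 -1.974 -2.879
v -1.026 -2.865 -0.987
v -1.014 -3.775 -3.953
v -0.365 -4.666 -2.061
v -0.308 -2.897 -3.782
v 0.341 -3.788 -1.89
f 2 4 1
f 5 2 1
f 1 4 3
f 3 5 1
f 2 8 4
f 6 2 5
f 6 8 2
f 4 8 3
f 7 5 3
f 3 8 7
f 7 6 5
f 8 6 7
f 9 46 25
f 46 20 49
f 25 49 14
f 46 49 25
f 9 25 21
f 25 14 26
f 21 26 10
f 25 26 21
f 9 21 30
f 21 10 31
f 30 31 16
f 21 31 30
f 9 30 42
f 30 16 45
f 42 45 19
f 30 45 42
f 9 42 46
f 42 19 50
f 46 50 20
f 42 50 46
f 10 26 37
f 26 14 40
f 37 40 18
f 26 40 37
f 14 49 27
f 49 20 48
f 27 48 13
f 49 48 27
f 20 50 47
f 50 19 43
f 47 43 11
f 50 43 47
f 19 45 44
f 45 16 32
f 44 32 15
f 45 32 44
f 16 31 36
f 31 10 33
f 36 33 17
f 31 33 36
f 12 38 24
f 38 18 39
f 24 39 13
f 38 39 24
f 12 24 22
f 24 13 23
f 22 23 11
f 24 23 22
f 12 22 29
f 22 11 28
f 29 28 15
f 22 28 29
f 12 29 34
f 29 15 35
f 34 35 17
f 29 35 34
f 12 34 38
f 34 17 41
f 38 41 18
f 34 41 38
f 13 39 27
f 39 18 40
f 27 40 14
f 39 40 27
f 11 23 47
f 23 13 48
f 47 48 20
f 23 48 47
f 15 28 44
f 28 11 43
f 44 43 19
f 28 43 44
f 17 35 36
f 35 15 32
f 36 32 16
f 35 32 36
f 18 41 37
f 41 17 33
f 37 33 10
f 41 33 37
f 52 54 51
f 55 52 51
f 51 54 53
f 53 55 51
f 52 58 54
f 56 52 55
f 56 58 52
f 54 58 53
f 57 55 53
f 53 58 57
f 57 56 55
f 58 56 57



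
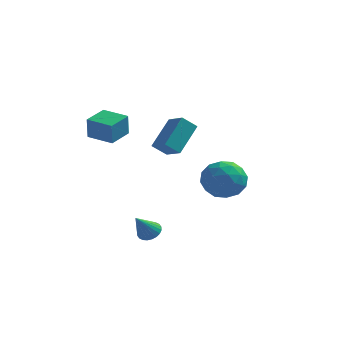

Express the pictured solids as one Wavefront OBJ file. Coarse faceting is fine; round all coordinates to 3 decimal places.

v -0.371 0.439 0.738
v 0.066 1.816 1.988
v 0.253 0.811 0.111
v 0.691 2.188 1.361
v 0.469 -0.228 1.179
v 0.907 1.149 2.429
v 1.094 0.144 0.552
v 1.531 1.521 1.802
v 2.783 -0.343 -0.509
v 3.574 -0.604 -1.297
v 3.446 -1.676 0.597
v 4.237 -1.937 -0.191
v 4.299 -0.943 0.376
v 3.889 -0.119 -0.307
v 3.131 -2.161 -0.393
v 2.721 -1.337 -1.076
v 3.789 -1.727 -1.225
v 4.51 -0.974 -0.75
v 2.51 -1.306 0.05
v 3.231 -0.553 0.525
v 3.12 -0.356 -1
v 3.9 -1.924 0.3
v 3.936 -1.339 0.633
v 4.401 -1.492 0.17
v 3.306 -0.072 -0.418
v 3.77 -0.224 -0.881
v 4.196 -0.424 0.102
v 3.25 -2.056 0.181
v 3.714 -2.208 -0.282
v 2.619 -0.788 -0.87
v 3.084 -0.941 -1.333
v 2.824 -1.856 -0.802
v 3.711 -1.17 -1.421
v 4.101 -1.953 -0.771
v 3.451 -2.085 -0.89
v 3.21 -1.601 -1.291
v 4.136 -0.727 -1.141
v 4.525 -1.511 -0.492
v 4.562 -0.927 -0.158
v 4.321 -0.442 -0.56
v 4.262 -1.387 -1.099
v 2.495 -0.769 -0.208
v 2.884 -1.553 0.441
v 2.699 -1.838 -0.14
v 2.458 -1.353 -0.542
v 2.919 -0.327 0.071
v 3.309 -1.11 0.721
v 3.81 -0.679 0.591
v 3.569 -0.195 0.19
v 2.758 -0.893 0.399
v 0.451 -2.687 -3.346
v 1.038 -2.731 -3.184
v 0.069 -3.533 -2.194
v 0.971 -2.537 -3.064
v 0.825 -2.366 -2.987
v 0.622 -2.243 -2.964
v 0.393 -2.188 -3
v 0.173 -2.21 -3.088
v -0.005 -2.303 -3.216
v -0.113 -2.456 -3.364
v -0.135 -2.643 -3.509
v -0.068 -2.837 -3.629
v 0.078 -3.009 -3.706
v 0.281 -3.131 -3.729
v 0.509 -3.186 -3.693
v 0.729 -3.165 -3.604
v 0.907 -3.071 -3.477
v 1.015 -2.919 -3.329
v -2.156 -3.446 2.569
v -2.113 -3.659 3.698
v -1.776 -2.242 2.782
v -1.734 -2.455 3.911
v -0.886 -3.825 2.449
v -0.844 -4.038 3.578
v -0.507 -2.621 2.662
v -0.464 -2.834 3.791
f 2 4 1
f 5 2 1
f 1 4 3
f 3 5 1
f 2 8 4
f 6 2 5
f 6 8 2
f 4 8 3
f 7 5 3
f 3 8 7
f 7 6 5
f 8 6 7
f 9 46 25
f 46 20 49
f 25 49 14
f 46 49 25
f 9 25 21
f 25 14 26
f 21 26 10
f 25 26 21
f 9 21 30
f 21 10 31
f 30 31 16
f 21 31 30
f 9 30 42
f 30 16 45
f 42 45 19
f 30 45 42
f 9 42 46
f 42 19 50
f 46 50 20
f 42 50 46
f 10 26 37
f 26 14 40
f 37 40 18
f 26 40 37
f 14 49 27
f 49 20 48
f 27 48 13
f 49 48 27
f 20 50 47
f 50 19 43
f 47 43 11
f 50 43 47
f 19 45 44
f 45 16 32
f 44 32 15
f 45 32 44
f 16 31 36
f 31 10 33
f 36 33 17
f 31 33 36
f 12 38 24
f 38 18 39
f 24 39 13
f 38 39 24
f 12 24 22
f 24 13 23
f 22 23 11
f 24 23 22
f 12 22 29
f 22 11 28
f 29 28 15
f 22 28 29
f 12 29 34
f 29 15 35
f 34 35 17
f 29 35 34
f 12 34 38
f 34 17 41
f 38 41 18
f 34 41 38
f 13 39 27
f 39 18 40
f 27 40 14
f 39 40 27
f 11 23 47
f 23 13 48
f 47 48 20
f 23 48 47
f 15 28 44
f 28 11 43
f 44 43 19
f 28 43 44
f 17 35 36
f 35 15 32
f 36 32 16
f 35 32 36
f 18 41 37
f 41 17 33
f 37 33 10
f 41 33 37
f 52 51 54
f 52 54 53
f 54 51 55
f 54 55 53
f 55 51 56
f 55 56 53
f 56 51 57
f 56 57 53
f 57 51 58
f 57 58 53
f 58 51 59
f 58 59 53
f 59 51 60
f 59 60 53
f 60 51 61
f 60 61 53
f 61 51 62
f 61 62 53
f 62 51 63
f 62 63 53
f 63 51 64
f 63 64 53
f 64 51 65
f 64 65 53
f 65 51 66
f 65 66 53
f 66 51 67
f 66 67 53
f 67 51 68
f 67 68 53
f 68 51 52
f 68 52 53
f 70 72 69
f 73 70 69
f 69 72 71
f 71 73 69
f 70 76 72
f 74 70 73
f 74 76 70
f 72 76 71
f 75 73 71
f 71 76 75
f 75 74 73
f 76 74 75



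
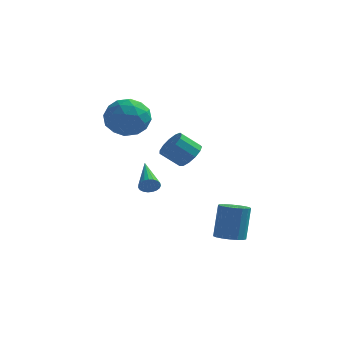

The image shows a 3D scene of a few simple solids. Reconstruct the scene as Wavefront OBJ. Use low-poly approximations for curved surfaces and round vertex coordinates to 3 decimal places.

v 3.151 -3.076 -4.53
v 3.674 -3.634 -4.375
v 3.751 -3.062 -2.575
v 3.229 -2.504 -2.73
v 3.883 -3.342 -4.477
v 3.96 -2.77 -2.677
v 3.924 -2.989 -4.591
v 4.001 -2.416 -2.791
v 3.788 -2.656 -4.691
v 3.865 -2.083 -2.891
v 3.507 -2.419 -4.754
v 3.584 -1.847 -2.954
v 3.144 -2.333 -4.766
v 3.221 -1.761 -2.966
v 2.782 -2.417 -4.724
v 2.859 -1.845 -2.924
v 2.506 -2.652 -4.637
v 2.583 -2.08 -2.837
v 2.377 -2.984 -4.526
v 2.454 -2.412 -2.726
v 2.426 -3.338 -4.416
v 2.503 -2.766 -2.616
v 2.641 -3.631 -4.332
v 2.718 -3.059 -2.532
v 2.973 -3.797 -4.293
v 3.05 -3.225 -2.493
v 3.346 -3.798 -4.309
v 3.423 -3.226 -2.509
v 0.674 -1.017 -0.267
v 1.202 -0.903 0.349
v 0.295 -1.209 1.184
v -0.234 -1.323 0.567
v 0.998 -0.496 0.276
v 0.09 -0.801 1.111
v 0.69 -0.253 0.031
v -0.217 -0.559 0.865
v 0.378 -0.254 -0.309
v -0.53 -0.559 0.525
v 0.159 -0.496 -0.636
v -0.748 -0.802 0.198
v 0.104 -0.904 -0.846
v -0.804 -1.21 -0.012
v 0.23 -1.348 -0.872
v -0.678 -1.654 -0.037
v 0.496 -1.687 -0.706
v -0.411 -1.993 0.129
v 0.819 -1.813 -0.4
v -0.088 -2.119 0.434
v 1.096 -1.686 -0.053
v 0.189 -1.992 0.781
v 1.239 -1.347 0.227
v 0.331 -1.653 1.061
v -1.617 -0.251 -2.863
v -1.213 -0.239 -2.476
v -2.403 1.551 -2.097
v -1.115 -0.122 -2.652
v -1.104 -0.027 -2.864
v -1.182 0.03 -3.077
v -1.335 0.037 -3.252
v -1.537 -0.005 -3.36
v -1.753 -0.089 -3.382
v -1.945 -0.202 -3.315
v -2.081 -0.323 -3.169
v -2.136 -0.432 -2.971
v -2.102 -0.509 -2.754
v -1.984 -0.542 -2.556
v -1.802 -0.524 -2.411
v -1.589 -0.459 -2.344
v -1.38 -0.359 -2.368
v -3.643 0.964 1.03
v -2.98 1.223 2.058
v -2.74 -0.843 0.902
v -2.077 -0.584 1.93
v -3.311 -0.774 2.013
v -3.869 0.343 2.092
v -1.851 0.037 0.868
v -2.409 1.154 0.947
v -1.872 0.65 1.958
v -2.774 0.149 2.666
v -2.946 0.231 0.294
v -3.848 -0.27 1.002
v -3.391 1.252 1.555
v -2.329 -0.872 1.405
v -3.055 -0.984 1.454
v -2.664 -0.831 2.058
v -3.913 0.735 1.575
v -3.523 0.888 2.18
v -3.718 -0.286 2.153
v -2.197 -0.508 0.78
v -1.807 -0.355 1.385
v -3.056 1.211 0.902
v -2.665 1.364 1.506
v -2.002 0.666 0.807
v -2.35 1.068 2.101
v -1.819 0.005 2.026
v -1.686 0.37 1.401
v -2.014 1.027 1.447
v -2.88 0.773 2.517
v -2.349 -0.289 2.442
v -3.074 -0.4 2.491
v -3.402 0.256 2.537
v -2.229 0.436 2.458
v -3.371 0.669 0.518
v -2.84 -0.393 0.443
v -2.318 0.124 0.423
v -2.646 0.78 0.469
v -3.901 0.375 0.934
v -3.37 -0.688 0.859
v -3.706 -0.647 1.513
v -4.034 0.01 1.559
v -3.491 -0.056 0.502
f 2 1 5
f 2 5 3
f 3 5 6
f 3 6 4
f 5 1 7
f 5 7 6
f 6 7 8
f 6 8 4
f 7 1 9
f 7 9 8
f 8 9 10
f 8 10 4
f 9 1 11
f 9 11 10
f 10 11 12
f 10 12 4
f 11 1 13
f 11 13 12
f 12 13 14
f 12 14 4
f 13 1 15
f 13 15 14
f 14 15 16
f 14 16 4
f 15 1 17
f 15 17 16
f 16 17 18
f 16 18 4
f 17 1 19
f 17 19 18
f 18 19 20
f 18 20 4
f 19 1 21
f 19 21 20
f 20 21 22
f 20 22 4
f 21 1 23
f 21 23 22
f 22 23 24
f 22 24 4
f 23 1 25
f 23 25 24
f 24 25 26
f 24 26 4
f 25 1 27
f 25 27 26
f 26 27 28
f 26 28 4
f 27 1 2
f 27 2 28
f 28 2 3
f 28 3 4
f 30 29 33
f 30 33 31
f 31 33 34
f 31 34 32
f 33 29 35
f 33 35 34
f 34 35 36
f 34 36 32
f 35 29 37
f 35 37 36
f 36 37 38
f 36 38 32
f 37 29 39
f 37 39 38
f 38 39 40
f 38 40 32
f 39 29 41
f 39 41 40
f 40 41 42
f 40 42 32
f 41 29 43
f 41 43 42
f 42 43 44
f 42 44 32
f 43 29 45
f 43 45 44
f 44 45 46
f 44 46 32
f 45 29 47
f 45 47 46
f 46 47 48
f 46 48 32
f 47 29 49
f 47 49 48
f 48 49 50
f 48 50 32
f 49 29 51
f 49 51 50
f 50 51 52
f 50 52 32
f 51 29 30
f 51 30 52
f 52 30 31
f 52 31 32
f 54 53 56
f 54 56 55
f 56 53 57
f 56 57 55
f 57 53 58
f 57 58 55
f 58 53 59
f 58 59 55
f 59 53 60
f 59 60 55
f 60 53 61
f 60 61 55
f 61 53 62
f 61 62 55
f 62 53 63
f 62 63 55
f 63 53 64
f 63 64 55
f 64 53 65
f 64 65 55
f 65 53 66
f 65 66 55
f 66 53 67
f 66 67 55
f 67 53 68
f 67 68 55
f 68 53 69
f 68 69 55
f 69 53 54
f 69 54 55
f 70 107 86
f 107 81 110
f 86 110 75
f 107 110 86
f 70 86 82
f 86 75 87
f 82 87 71
f 86 87 82
f 70 82 91
f 82 71 92
f 91 92 77
f 82 92 91
f 70 91 103
f 91 77 106
f 103 106 80
f 91 106 103
f 70 103 107
f 103 80 111
f 107 111 81
f 103 111 107
f 71 87 98
f 87 75 101
f 98 101 79
f 87 101 98
f 75 110 88
f 110 81 109
f 88 109 74
f 110 109 88
f 81 111 108
f 111 80 104
f 108 104 72
f 111 104 108
f 80 106 105
f 106 77 93
f 105 93 76
f 106 93 105
f 77 92 97
f 92 71 94
f 97 94 78
f 92 94 97
f 73 99 85
f 99 79 100
f 85 100 74
f 99 100 85
f 73 85 83
f 85 74 84
f 83 84 72
f 85 84 83
f 73 83 90
f 83 72 89
f 90 89 76
f 83 89 90
f 73 90 95
f 90 76 96
f 95 96 78
f 90 96 95
f 73 95 99
f 95 78 102
f 99 102 79
f 95 102 99
f 74 100 88
f 100 79 101
f 88 101 75
f 100 101 88
f 72 84 108
f 84 74 109
f 108 109 81
f 84 109 108
f 76 89 105
f 89 72 104
f 105 104 80
f 89 104 105
f 78 96 97
f 96 76 93
f 97 93 77
f 96 93 97
f 79 102 98
f 102 78 94
f 98 94 71
f 102 94 98



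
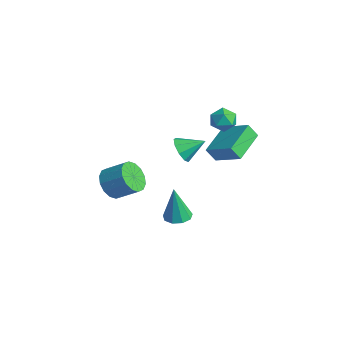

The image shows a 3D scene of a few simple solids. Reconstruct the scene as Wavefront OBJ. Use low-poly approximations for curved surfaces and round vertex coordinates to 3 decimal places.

v -0.023 0.05 0.122
v 0.751 -0.194 -0.13
v 0.543 1.15 0.798
v 0.519 0.167 -0.522
v 0.033 0.473 -0.613
v -0.479 0.581 -0.36
v -0.778 0.441 0.119
v -0.724 0.117 0.599
v -0.341 -0.237 0.856
v 0.19 -0.458 0.77
v 0.621 -0.441 0.38
v 1.304 -0.876 -3.92
v 1.812 -1.468 -3.951
v 1.216 -1.064 -1.8
v 2.073 -1.006 -3.899
v 1.975 -0.483 -3.857
v 1.563 -0.144 -3.844
v 1.03 -0.148 -3.867
v 0.625 -0.492 -3.914
v 0.538 -1.016 -3.964
v 0.81 -1.475 -3.994
v 1.313 -1.653 -3.988
v 3.115 1.456 4.28
v 3.595 0.969 3.888
v 2.105 0.791 3.872
v 2.585 0.304 3.48
v 2.577 0.299 4.268
v 3.201 0.71 4.52
v 2.499 1.05 3.24
v 3.123 1.461 3.492
v 3.214 0.718 3.245
v 3.263 0.254 3.88
v 2.437 1.506 3.88
v 2.486 1.042 4.515
v 0.659 -4.335 -0.59
v 1.371 -4.433 -1.256
v 2.233 -3.602 -0.456
v 1.521 -3.505 0.21
v 1.111 -4.022 -1.402
v 1.973 -3.192 -0.601
v 0.73 -3.696 -1.33
v 1.592 -2.865 -0.529
v 0.329 -3.541 -1.06
v 1.191 -2.71 -0.259
v 0.017 -3.598 -0.664
v 0.879 -2.768 0.137
v -0.123 -3.854 -0.248
v 0.739 -3.023 0.552
v -0.053 -4.238 0.076
v 0.809 -3.407 0.876
v 0.207 -4.648 0.221
v 1.069 -3.818 1.022
v 0.588 -4.975 0.149
v 1.45 -4.144 0.95
v 0.989 -5.13 -0.121
v 1.851 -4.299 0.68
v 1.301 -5.072 -0.517
v 2.163 -4.242 0.284
v 1.441 -4.817 -0.932
v 2.303 -3.986 -0.132
v 2.716 0.541 0.844
v 2.484 0.094 1.625
v 1.659 2.152 1.45
v 1.426 1.705 2.232
v 4.134 1.175 1.628
v 3.901 0.728 2.41
v 3.076 2.786 2.235
v 2.844 2.339 3.016
f 2 1 4
f 2 4 3
f 4 1 5
f 4 5 3
f 5 1 6
f 5 6 3
f 6 1 7
f 6 7 3
f 7 1 8
f 7 8 3
f 8 1 9
f 8 9 3
f 9 1 10
f 9 10 3
f 10 1 11
f 10 11 3
f 11 1 2
f 11 2 3
f 13 12 15
f 13 15 14
f 15 12 16
f 15 16 14
f 16 12 17
f 16 17 14
f 17 12 18
f 17 18 14
f 18 12 19
f 18 19 14
f 19 12 20
f 19 20 14
f 20 12 21
f 20 21 14
f 21 12 22
f 21 22 14
f 22 12 13
f 22 13 14
f 23 34 28
f 23 28 24
f 23 24 30
f 23 30 33
f 23 33 34
f 24 28 32
f 28 34 27
f 34 33 25
f 33 30 29
f 30 24 31
f 26 32 27
f 26 27 25
f 26 25 29
f 26 29 31
f 26 31 32
f 27 32 28
f 25 27 34
f 29 25 33
f 31 29 30
f 32 31 24
f 36 35 39
f 36 39 37
f 37 39 40
f 37 40 38
f 39 35 41
f 39 41 40
f 40 41 42
f 40 42 38
f 41 35 43
f 41 43 42
f 42 43 44
f 42 44 38
f 43 35 45
f 43 45 44
f 44 45 46
f 44 46 38
f 45 35 47
f 45 47 46
f 46 47 48
f 46 48 38
f 47 35 49
f 47 49 48
f 48 49 50
f 48 50 38
f 49 35 51
f 49 51 50
f 50 51 52
f 50 52 38
f 51 35 53
f 51 53 52
f 52 53 54
f 52 54 38
f 53 35 55
f 53 55 54
f 54 55 56
f 54 56 38
f 55 35 57
f 55 57 56
f 56 57 58
f 56 58 38
f 57 35 59
f 57 59 58
f 58 59 60
f 58 60 38
f 59 35 36
f 59 36 60
f 60 36 37
f 60 37 38
f 62 64 61
f 65 62 61
f 61 64 63
f 63 65 61
f 62 68 64
f 66 62 65
f 66 68 62
f 64 68 63
f 67 65 63
f 63 68 67
f 67 66 65
f 68 66 67



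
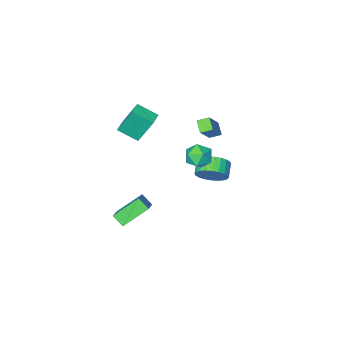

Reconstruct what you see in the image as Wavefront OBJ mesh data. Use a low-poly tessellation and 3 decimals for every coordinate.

v -1.407 -1.724 -1.613
v -0.542 -2.124 -1.171
v -1.149 -2.875 -0.664
v -2.013 -2.476 -1.107
v -0.654 -1.846 -0.891
v -1.26 -2.597 -0.385
v -0.88 -1.549 -0.722
v -1.486 -2.3 -0.216
v -1.186 -1.279 -0.688
v -1.793 -2.03 -0.182
v -1.526 -1.077 -0.795
v -2.132 -1.828 -0.289
v -1.848 -0.973 -1.027
v -2.454 -1.724 -0.521
v -2.102 -0.984 -1.348
v -2.709 -1.735 -0.841
v -2.251 -1.108 -1.709
v -2.857 -1.859 -1.203
v -2.271 -1.325 -2.056
v -2.878 -2.076 -1.549
v -2.16 -1.603 -2.335
v -2.766 -2.354 -1.829
v -1.934 -1.9 -2.504
v -2.54 -2.651 -1.998
v -1.627 -2.17 -2.538
v -2.234 -2.921 -2.032
v -1.288 -2.372 -2.431
v -1.894 -3.123 -1.925
v -0.966 -2.476 -2.199
v -1.572 -3.227 -1.693
v -0.711 -2.465 -1.879
v -1.318 -3.216 -1.372
v -0.563 -2.341 -1.517
v -1.169 -3.092 -1.011
v -2.373 -3.655 0.164
v -2.575 -4.407 0.673
v -3.036 -3.286 0.446
v -3.239 -4.037 0.955
v -1.241 -2.863 1.785
v -1.444 -3.614 2.294
v -1.905 -2.493 2.067
v -2.107 -3.245 2.576
v 2.852 -5.161 2.862
v 2.192 -4.447 4.825
v 1.979 -4.163 2.205
v 1.319 -3.448 4.168
v 3.541 -4.552 2.872
v 2.881 -3.837 4.835
v 2.668 -3.553 2.215
v 2.008 -2.839 4.178
v -0.369 -0.098 2.77
v 0.451 0.335 2.953
v 0.309 -0.915 1.667
v 1.129 -0.482 1.85
v 0.763 -1.087 2.479
v 0.344 -0.582 3.161
v 0.416 0.002 1.459
v -0.003 0.507 2.141
v 0.937 0.397 2.143
v 1.151 -0.276 2.773
v -0.391 -0.304 1.847
v -0.177 -0.977 2.477
v 3.895 -4.175 -4.715
v 2.252 -3.89 -3.541
v 3.604 -3.467 -5.295
v 1.96 -3.183 -4.12
v 4.74 -3.077 -3.8
v 3.096 -2.793 -2.625
v 4.448 -2.37 -4.379
v 2.805 -2.085 -3.205
f 2 1 5
f 2 5 3
f 3 5 6
f 3 6 4
f 5 1 7
f 5 7 6
f 6 7 8
f 6 8 4
f 7 1 9
f 7 9 8
f 8 9 10
f 8 10 4
f 9 1 11
f 9 11 10
f 10 11 12
f 10 12 4
f 11 1 13
f 11 13 12
f 12 13 14
f 12 14 4
f 13 1 15
f 13 15 14
f 14 15 16
f 14 16 4
f 15 1 17
f 15 17 16
f 16 17 18
f 16 18 4
f 17 1 19
f 17 19 18
f 18 19 20
f 18 20 4
f 19 1 21
f 19 21 20
f 20 21 22
f 20 22 4
f 21 1 23
f 21 23 22
f 22 23 24
f 22 24 4
f 23 1 25
f 23 25 24
f 24 25 26
f 24 26 4
f 25 1 27
f 25 27 26
f 26 27 28
f 26 28 4
f 27 1 29
f 27 29 28
f 28 29 30
f 28 30 4
f 29 1 31
f 29 31 30
f 30 31 32
f 30 32 4
f 31 1 33
f 31 33 32
f 32 33 34
f 32 34 4
f 33 1 2
f 33 2 34
f 34 2 3
f 34 3 4
f 36 38 35
f 39 36 35
f 35 38 37
f 37 39 35
f 36 42 38
f 40 36 39
f 40 42 36
f 38 42 37
f 41 39 37
f 37 42 41
f 41 40 39
f 42 40 41
f 44 46 43
f 47 44 43
f 43 46 45
f 45 47 43
f 44 50 46
f 48 44 47
f 48 50 44
f 46 50 45
f 49 47 45
f 45 50 49
f 49 48 47
f 50 48 49
f 51 62 56
f 51 56 52
f 51 52 58
f 51 58 61
f 51 61 62
f 52 56 60
f 56 62 55
f 62 61 53
f 61 58 57
f 58 52 59
f 54 60 55
f 54 55 53
f 54 53 57
f 54 57 59
f 54 59 60
f 55 60 56
f 53 55 62
f 57 53 61
f 59 57 58
f 60 59 52
f 64 66 63
f 67 64 63
f 63 66 65
f 65 67 63
f 64 70 66
f 68 64 67
f 68 70 64
f 66 70 65
f 69 67 65
f 65 70 69
f 69 68 67
f 70 68 69



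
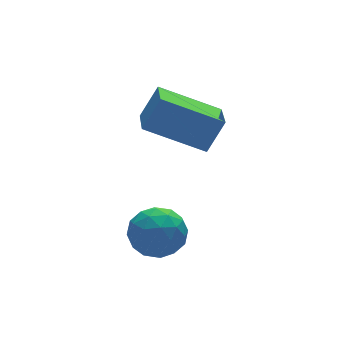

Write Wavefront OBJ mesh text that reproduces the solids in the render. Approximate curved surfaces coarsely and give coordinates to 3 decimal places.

v -2.342 -1.057 -2.361
v -1.756 -0.838 -1.679
v -2.344 -2.482 -1.901
v -1.758 -2.263 -1.219
v -2.63 -1.954 -1.197
v -2.628 -1.073 -1.481
v -1.472 -2.247 -2.099
v -1.47 -1.366 -2.383
v -1.218 -1.573 -1.517
v -1.934 -1.392 -0.96
v -2.166 -1.928 -2.62
v -2.882 -1.747 -2.063
v -2.049 -0.823 -2.061
v -2.051 -2.497 -1.519
v -2.564 -2.316 -1.506
v -2.219 -2.187 -1.106
v -2.562 -0.961 -1.944
v -2.217 -0.832 -1.544
v -2.731 -1.488 -1.26
v -1.883 -2.488 -2.036
v -1.538 -2.359 -1.636
v -1.881 -1.133 -2.474
v -1.536 -1.004 -2.074
v -1.369 -1.832 -2.32
v -1.388 -1.126 -1.565
v -1.389 -1.963 -1.294
v -1.221 -1.954 -1.811
v -1.22 -1.436 -1.978
v -1.809 -1.019 -1.237
v -1.81 -1.857 -0.966
v -2.323 -1.675 -0.953
v -2.322 -1.157 -1.121
v -1.493 -1.451 -1.142
v -2.29 -1.463 -2.614
v -2.291 -2.301 -2.343
v -1.778 -2.163 -2.459
v -1.777 -1.645 -2.627
v -2.711 -1.357 -2.286
v -2.712 -2.194 -2.015
v -2.88 -1.884 -1.602
v -2.879 -1.366 -1.769
v -2.607 -1.869 -2.438
v 0.616 0.509 -0.107
v 0.097 -0.647 0.264
v -0.973 1.515 0.805
v -1.492 0.359 1.176
v 1.252 0.561 0.944
v 0.733 -0.595 1.315
v -0.337 1.567 1.856
v -0.856 0.411 2.227
f 1 38 17
f 38 12 41
f 17 41 6
f 38 41 17
f 1 17 13
f 17 6 18
f 13 18 2
f 17 18 13
f 1 13 22
f 13 2 23
f 22 23 8
f 13 23 22
f 1 22 34
f 22 8 37
f 34 37 11
f 22 37 34
f 1 34 38
f 34 11 42
f 38 42 12
f 34 42 38
f 2 18 29
f 18 6 32
f 29 32 10
f 18 32 29
f 6 41 19
f 41 12 40
f 19 40 5
f 41 40 19
f 12 42 39
f 42 11 35
f 39 35 3
f 42 35 39
f 11 37 36
f 37 8 24
f 36 24 7
f 37 24 36
f 8 23 28
f 23 2 25
f 28 25 9
f 23 25 28
f 4 30 16
f 30 10 31
f 16 31 5
f 30 31 16
f 4 16 14
f 16 5 15
f 14 15 3
f 16 15 14
f 4 14 21
f 14 3 20
f 21 20 7
f 14 20 21
f 4 21 26
f 21 7 27
f 26 27 9
f 21 27 26
f 4 26 30
f 26 9 33
f 30 33 10
f 26 33 30
f 5 31 19
f 31 10 32
f 19 32 6
f 31 32 19
f 3 15 39
f 15 5 40
f 39 40 12
f 15 40 39
f 7 20 36
f 20 3 35
f 36 35 11
f 20 35 36
f 9 27 28
f 27 7 24
f 28 24 8
f 27 24 28
f 10 33 29
f 33 9 25
f 29 25 2
f 33 25 29
f 44 46 43
f 47 44 43
f 43 46 45
f 45 47 43
f 44 50 46
f 48 44 47
f 48 50 44
f 46 50 45
f 49 47 45
f 45 50 49
f 49 48 47
f 50 48 49



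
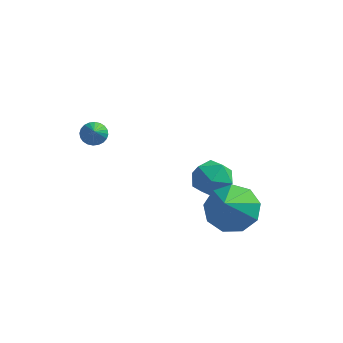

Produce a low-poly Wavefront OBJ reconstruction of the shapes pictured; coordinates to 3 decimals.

v 0.591 1.129 -2.149
v 1.653 0.991 -2.4
v 0.749 -0.229 -0.731
v 1.58 1.527 -1.877
v 1.045 1.878 -1.482
v 0.297 1.878 -1.399
v -0.313 1.528 -1.667
v -0.5 0.992 -2.16
v -0.176 0.52 -2.648
v 0.507 0.333 -2.903
v 1.23 0.519 -2.805
v -3.963 -1.151 2.539
v -3.548 -1.257 2.244
v -3.617 -1.909 3.301
v -3.477 -1.107 2.361
v -3.479 -0.964 2.504
v -3.556 -0.849 2.653
v -3.694 -0.78 2.784
v -3.873 -0.768 2.878
v -4.066 -0.814 2.921
v -4.244 -0.911 2.905
v -4.379 -1.044 2.833
v -4.45 -1.194 2.717
v -4.447 -1.338 2.573
v -4.371 -1.453 2.424
v -4.233 -1.522 2.293
v -4.053 -1.534 2.199
v -3.86 -1.488 2.156
v -3.683 -1.391 2.172
v -1.433 2.264 -1.523
v -0.796 2.832 -1.907
v -0.324 1.368 -1.013
v 0.313 1.936 -1.397
v -0.189 2.224 -0.661
v -0.874 2.778 -0.977
v -0.246 1.422 -1.943
v -0.931 1.976 -2.259
v -0.063 2.312 -2.167
v -0.027 2.808 -1.374
v -1.093 1.392 -1.546
v -1.057 1.888 -0.753
f 2 1 4
f 2 4 3
f 4 1 5
f 4 5 3
f 5 1 6
f 5 6 3
f 6 1 7
f 6 7 3
f 7 1 8
f 7 8 3
f 8 1 9
f 8 9 3
f 9 1 10
f 9 10 3
f 10 1 11
f 10 11 3
f 11 1 2
f 11 2 3
f 13 12 15
f 13 15 14
f 15 12 16
f 15 16 14
f 16 12 17
f 16 17 14
f 17 12 18
f 17 18 14
f 18 12 19
f 18 19 14
f 19 12 20
f 19 20 14
f 20 12 21
f 20 21 14
f 21 12 22
f 21 22 14
f 22 12 23
f 22 23 14
f 23 12 24
f 23 24 14
f 24 12 25
f 24 25 14
f 25 12 26
f 25 26 14
f 26 12 27
f 26 27 14
f 27 12 28
f 27 28 14
f 28 12 29
f 28 29 14
f 29 12 13
f 29 13 14
f 30 41 35
f 30 35 31
f 30 31 37
f 30 37 40
f 30 40 41
f 31 35 39
f 35 41 34
f 41 40 32
f 40 37 36
f 37 31 38
f 33 39 34
f 33 34 32
f 33 32 36
f 33 36 38
f 33 38 39
f 34 39 35
f 32 34 41
f 36 32 40
f 38 36 37
f 39 38 31



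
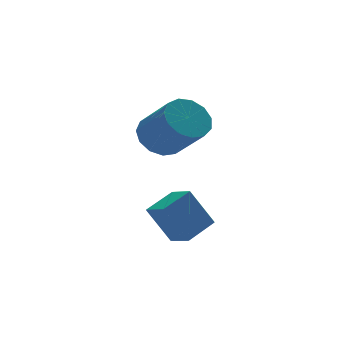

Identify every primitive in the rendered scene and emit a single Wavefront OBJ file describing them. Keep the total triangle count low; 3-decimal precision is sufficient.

v -0.713 0.177 -1.845
v 0.547 0.653 -1.334
v -0.946 1.245 -2.263
v 0.313 1.72 -1.752
v 0.087 -0.26 -3.408
v 1.346 0.215 -2.897
v -0.147 0.807 -3.826
v 1.113 1.283 -3.315
v 0.797 3.96 0.26
v 1.268 4.677 0.867
v 1.773 3.176 2.247
v 1.303 2.46 1.64
v 0.704 4.651 1.045
v 1.209 3.151 2.425
v 0.17 4.406 0.974
v 0.676 2.906 2.354
v -0.165 4.019 0.677
v 0.341 2.519 2.057
v -0.194 3.614 0.247
v 0.311 2.114 1.627
v 0.091 3.319 -0.179
v 0.597 1.818 1.201
v 0.601 3.227 -0.465
v 1.106 1.727 0.915
v 1.173 3.368 -0.521
v 1.678 1.868 0.858
v 1.625 3.697 -0.329
v 2.131 2.197 1.05
v 1.815 4.109 0.05
v 2.321 2.609 1.43
v 1.682 4.475 0.496
v 2.187 2.975 1.875
f 2 4 1
f 5 2 1
f 1 4 3
f 3 5 1
f 2 8 4
f 6 2 5
f 6 8 2
f 4 8 3
f 7 5 3
f 3 8 7
f 7 6 5
f 8 6 7
f 10 9 13
f 10 13 11
f 11 13 14
f 11 14 12
f 13 9 15
f 13 15 14
f 14 15 16
f 14 16 12
f 15 9 17
f 15 17 16
f 16 17 18
f 16 18 12
f 17 9 19
f 17 19 18
f 18 19 20
f 18 20 12
f 19 9 21
f 19 21 20
f 20 21 22
f 20 22 12
f 21 9 23
f 21 23 22
f 22 23 24
f 22 24 12
f 23 9 25
f 23 25 24
f 24 25 26
f 24 26 12
f 25 9 27
f 25 27 26
f 26 27 28
f 26 28 12
f 27 9 29
f 27 29 28
f 28 29 30
f 28 30 12
f 29 9 31
f 29 31 30
f 30 31 32
f 30 32 12
f 31 9 10
f 31 10 32
f 32 10 11
f 32 11 12

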